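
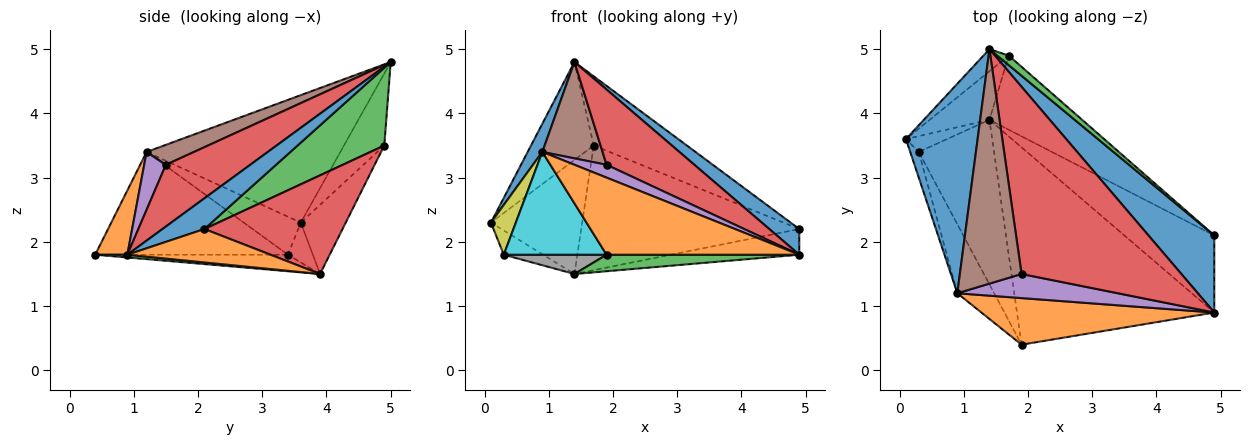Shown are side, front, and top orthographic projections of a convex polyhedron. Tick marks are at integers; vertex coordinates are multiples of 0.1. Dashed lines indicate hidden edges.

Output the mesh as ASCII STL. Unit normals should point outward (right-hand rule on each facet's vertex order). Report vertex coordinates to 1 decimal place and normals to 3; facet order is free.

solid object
 facet normal -0.870 -0.066 0.489
  outer loop
   vertex 0.9 1.2 3.4
   vertex 1.4 5.0 4.8
   vertex 0.1 3.6 2.3
  endloop
 endfacet
 facet normal 0.141 -0.847 0.512
  outer loop
   vertex 0.9 1.2 3.4
   vertex 1.9 0.4 1.8
   vertex 4.9 0.9 1.8
  endloop
 endfacet
 facet normal 0.014 -0.083 -0.996
  outer loop
   vertex 1.4 3.9 1.5
   vertex 4.9 0.9 1.8
   vertex 1.9 0.4 1.8
  endloop
 endfacet
 facet normal 0.337 -0.351 0.873
  outer loop
   vertex 1.9 1.5 3.2
   vertex 4.9 0.9 1.8
   vertex 1.4 5.0 4.8
  endloop
 endfacet
 facet normal 0.303 -0.449 0.841
  outer loop
   vertex 1.9 1.5 3.2
   vertex 0.9 1.2 3.4
   vertex 4.9 0.9 1.8
  endloop
 endfacet
 facet normal 0.286 -0.364 0.886
  outer loop
   vertex 1.9 1.5 3.2
   vertex 1.4 5.0 4.8
   vertex 0.9 1.2 3.4
  endloop
 endfacet
 facet normal -0.468 0.740 -0.483
  outer loop
   vertex 0.3 3.4 1.8
   vertex 0.1 3.6 2.3
   vertex 1.4 3.9 1.5
  endloop
 endfacet
 facet normal -0.213 -0.114 -0.970
  outer loop
   vertex 0.3 3.4 1.8
   vertex 1.4 3.9 1.5
   vertex 1.9 0.4 1.8
  endloop
 endfacet
 facet normal -0.898 -0.392 -0.202
  outer loop
   vertex 0.3 3.4 1.8
   vertex 0.9 1.2 3.4
   vertex 0.1 3.6 2.3
  endloop
 endfacet
 facet normal -0.841 -0.449 -0.301
  outer loop
   vertex 0.3 3.4 1.8
   vertex 1.9 0.4 1.8
   vertex 0.9 1.2 3.4
  endloop
 endfacet
 facet normal 0.405 -0.289 0.867
  outer loop
   vertex 4.9 2.1 2.2
   vertex 1.4 5.0 4.8
   vertex 4.9 0.9 1.8
  endloop
 endfacet
 facet normal 0.332 0.298 -0.895
  outer loop
   vertex 4.9 2.1 2.2
   vertex 4.9 0.9 1.8
   vertex 1.4 3.9 1.5
  endloop
 endfacet
 facet normal 0.678 0.728 0.100
  outer loop
   vertex 1.7 4.9 3.5
   vertex 1.4 5.0 4.8
   vertex 4.9 2.1 2.2
  endloop
 endfacet
 facet normal 0.478 0.755 -0.449
  outer loop
   vertex 1.7 4.9 3.5
   vertex 4.9 2.1 2.2
   vertex 1.4 3.9 1.5
  endloop
 endfacet
 facet normal -0.532 0.826 -0.186
  outer loop
   vertex 1.7 4.9 3.5
   vertex 0.1 3.6 2.3
   vertex 1.4 5.0 4.8
  endloop
 endfacet
 facet normal -0.413 0.838 -0.357
  outer loop
   vertex 1.7 4.9 3.5
   vertex 1.4 3.9 1.5
   vertex 0.1 3.6 2.3
  endloop
 endfacet
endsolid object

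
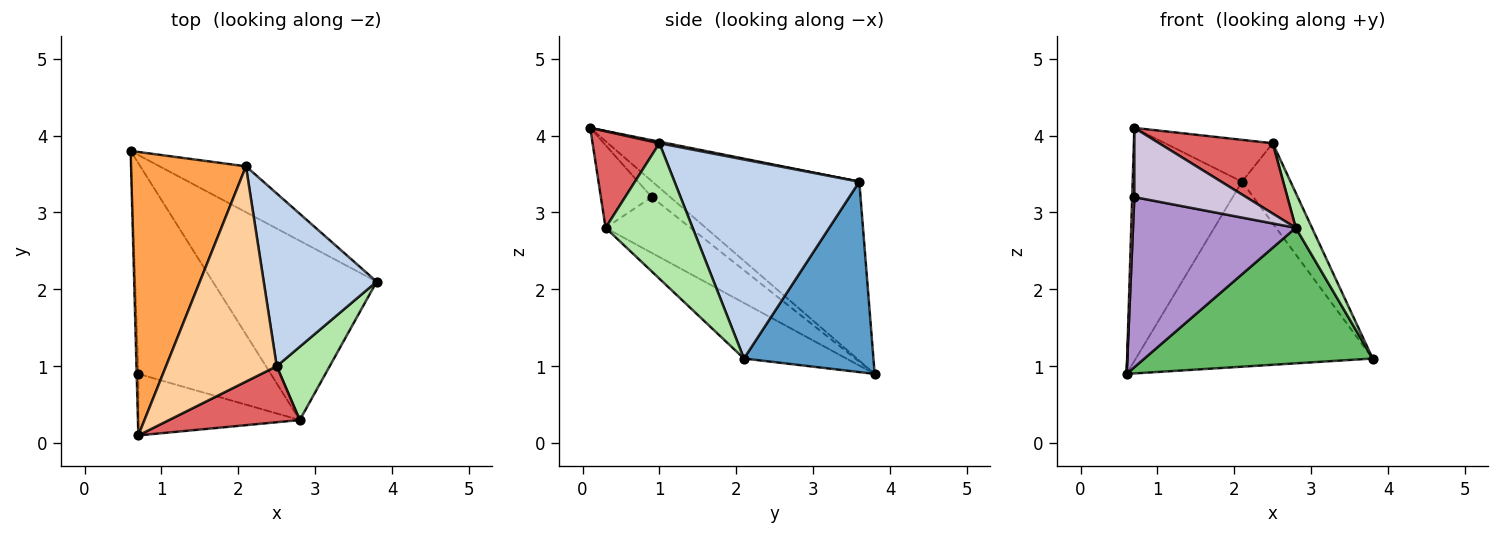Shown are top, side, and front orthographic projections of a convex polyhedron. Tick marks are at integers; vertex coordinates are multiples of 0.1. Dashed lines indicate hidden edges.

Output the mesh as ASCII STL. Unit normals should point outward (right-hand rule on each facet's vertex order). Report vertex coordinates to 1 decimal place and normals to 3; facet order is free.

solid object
 facet normal 0.469 0.857 -0.213
  outer loop
   vertex 2.1 3.6 3.4
   vertex 3.8 2.1 1.1
   vertex 0.6 3.8 0.9
  endloop
 endfacet
 facet normal 0.848 0.223 0.481
  outer loop
   vertex 2.1 3.6 3.4
   vertex 2.5 1.0 3.9
   vertex 3.8 2.1 1.1
  endloop
 endfacet
 facet normal -0.769 0.406 0.494
  outer loop
   vertex 2.1 3.6 3.4
   vertex 0.6 3.8 0.9
   vertex 0.7 0.1 4.1
  endloop
 endfacet
 facet normal 0.014 0.191 0.982
  outer loop
   vertex 2.1 3.6 3.4
   vertex 0.7 0.1 4.1
   vertex 2.5 1.0 3.9
  endloop
 endfacet
 facet normal -0.261 -0.582 -0.770
  outer loop
   vertex 2.8 0.3 2.8
   vertex 0.6 3.8 0.9
   vertex 3.8 2.1 1.1
  endloop
 endfacet
 facet normal 0.918 -0.171 0.359
  outer loop
   vertex 2.8 0.3 2.8
   vertex 3.8 2.1 1.1
   vertex 2.5 1.0 3.9
  endloop
 endfacet
 facet normal 0.418 -0.710 0.566
  outer loop
   vertex 2.8 0.3 2.8
   vertex 2.5 1.0 3.9
   vertex 0.7 0.1 4.1
  endloop
 endfacet
 facet normal -0.988 -0.115 -0.103
  outer loop
   vertex 0.7 0.9 3.2
   vertex 0.7 0.1 4.1
   vertex 0.6 3.8 0.9
  endloop
 endfacet
 facet normal -0.311 -0.597 -0.739
  outer loop
   vertex 0.7 0.9 3.2
   vertex 0.6 3.8 0.9
   vertex 2.8 0.3 2.8
  endloop
 endfacet
 facet normal -0.322 -0.708 -0.629
  outer loop
   vertex 0.7 0.9 3.2
   vertex 2.8 0.3 2.8
   vertex 0.7 0.1 4.1
  endloop
 endfacet
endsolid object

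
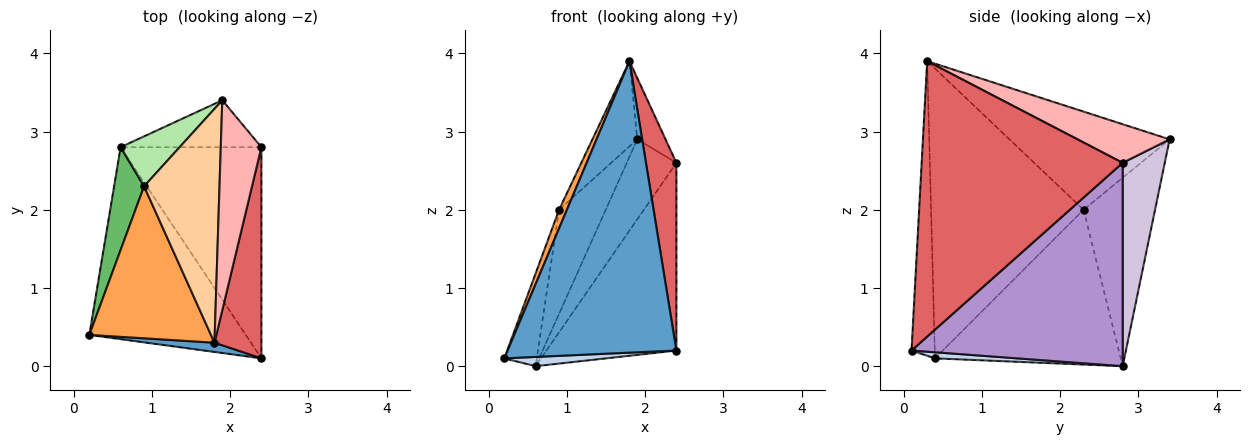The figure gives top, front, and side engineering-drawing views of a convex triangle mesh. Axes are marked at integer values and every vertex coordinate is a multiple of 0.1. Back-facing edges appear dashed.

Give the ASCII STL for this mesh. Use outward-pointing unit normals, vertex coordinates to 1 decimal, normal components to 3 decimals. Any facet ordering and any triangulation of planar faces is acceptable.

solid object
 facet normal -0.136 -0.990 0.031
  outer loop
   vertex 1.8 0.3 3.9
   vertex 0.2 0.4 0.1
   vertex 2.4 0.1 0.2
  endloop
 endfacet
 facet normal 0.039 -0.048 -0.998
  outer loop
   vertex 0.6 2.8 0.0
   vertex 2.4 0.1 0.2
   vertex 0.2 0.4 0.1
  endloop
 endfacet
 facet normal -0.921 -0.047 0.387
  outer loop
   vertex 0.9 2.3 2.0
   vertex 0.2 0.4 0.1
   vertex 1.8 0.3 3.9
  endloop
 endfacet
 facet normal -0.774 0.217 0.595
  outer loop
   vertex 0.9 2.3 2.0
   vertex 1.8 0.3 3.9
   vertex 1.9 3.4 2.9
  endloop
 endfacet
 facet normal -0.968 0.169 0.187
  outer loop
   vertex 0.9 2.3 2.0
   vertex 0.6 2.8 0.0
   vertex 0.2 0.4 0.1
  endloop
 endfacet
 facet normal -0.810 0.529 0.254
  outer loop
   vertex 0.9 2.3 2.0
   vertex 1.9 3.4 2.9
   vertex 0.6 2.8 0.0
  endloop
 endfacet
 facet normal 0.975 -0.148 0.166
  outer loop
   vertex 2.4 2.8 2.6
   vertex 1.8 0.3 3.9
   vertex 2.4 0.1 0.2
  endloop
 endfacet
 facet normal 0.674 0.207 0.709
  outer loop
   vertex 2.4 2.8 2.6
   vertex 1.9 3.4 2.9
   vertex 1.8 0.3 3.9
  endloop
 endfacet
 facet normal 0.734 0.451 -0.508
  outer loop
   vertex 2.4 2.8 2.6
   vertex 2.4 0.1 0.2
   vertex 0.6 2.8 0.0
  endloop
 endfacet
 facet normal 0.590 0.696 -0.409
  outer loop
   vertex 2.4 2.8 2.6
   vertex 0.6 2.8 0.0
   vertex 1.9 3.4 2.9
  endloop
 endfacet
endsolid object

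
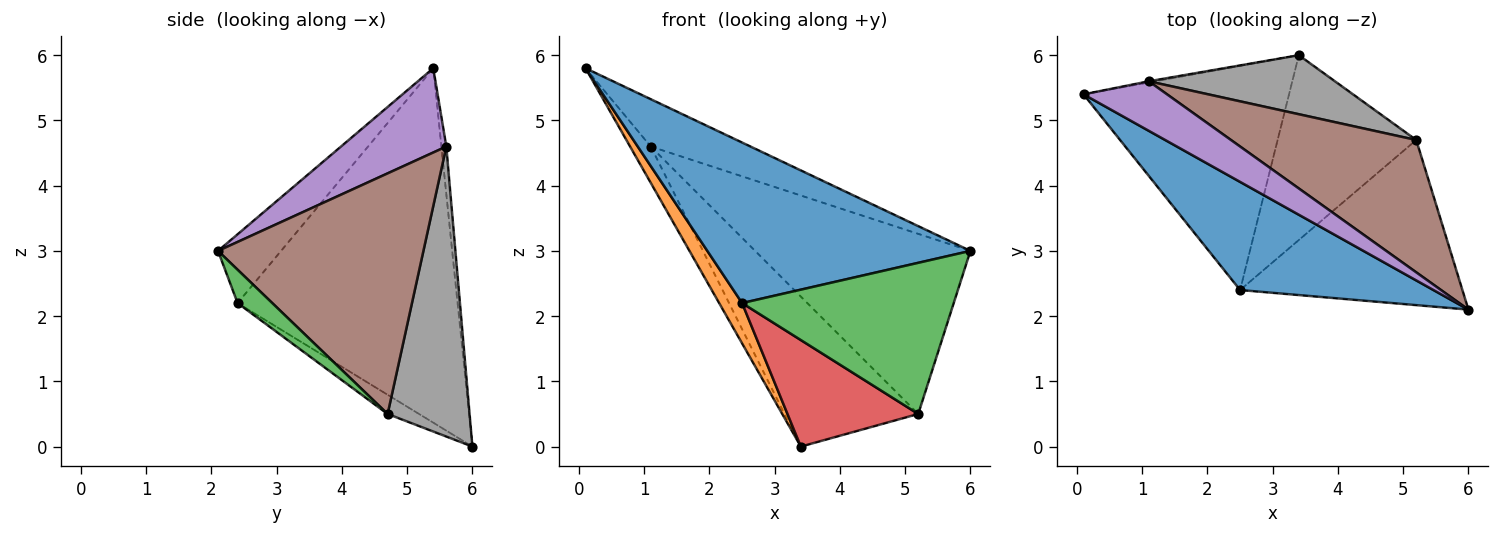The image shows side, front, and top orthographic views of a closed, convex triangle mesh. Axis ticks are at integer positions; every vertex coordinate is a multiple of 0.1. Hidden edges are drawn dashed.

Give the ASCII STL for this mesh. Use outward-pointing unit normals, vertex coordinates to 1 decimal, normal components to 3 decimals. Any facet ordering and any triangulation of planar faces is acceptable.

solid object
 facet normal -0.195 -0.813 0.548
  outer loop
   vertex 2.5 2.4 2.2
   vertex 6.0 2.1 3.0
   vertex 0.1 5.4 5.8
  endloop
 endfacet
 facet normal -0.862 -0.090 -0.500
  outer loop
   vertex 2.5 2.4 2.2
   vertex 0.1 5.4 5.8
   vertex 3.4 6.0 0.0
  endloop
 endfacet
 facet normal 0.110 -0.671 -0.733
  outer loop
   vertex 2.5 2.4 2.2
   vertex 5.2 4.7 0.5
   vertex 6.0 2.1 3.0
  endloop
 endfacet
 facet normal -0.119 -0.496 -0.860
  outer loop
   vertex 2.5 2.4 2.2
   vertex 3.4 6.0 0.0
   vertex 5.2 4.7 0.5
  endloop
 endfacet
 facet normal 0.589 0.558 0.584
  outer loop
   vertex 1.1 5.6 4.6
   vertex 0.1 5.4 5.8
   vertex 6.0 2.1 3.0
  endloop
 endfacet
 facet normal 0.610 0.639 0.469
  outer loop
   vertex 1.1 5.6 4.6
   vertex 6.0 2.1 3.0
   vertex 5.2 4.7 0.5
  endloop
 endfacet
 facet normal -0.232 0.972 -0.032
  outer loop
   vertex 1.1 5.6 4.6
   vertex 3.4 6.0 0.0
   vertex 0.1 5.4 5.8
  endloop
 endfacet
 facet normal 0.495 0.808 0.318
  outer loop
   vertex 1.1 5.6 4.6
   vertex 5.2 4.7 0.5
   vertex 3.4 6.0 0.0
  endloop
 endfacet
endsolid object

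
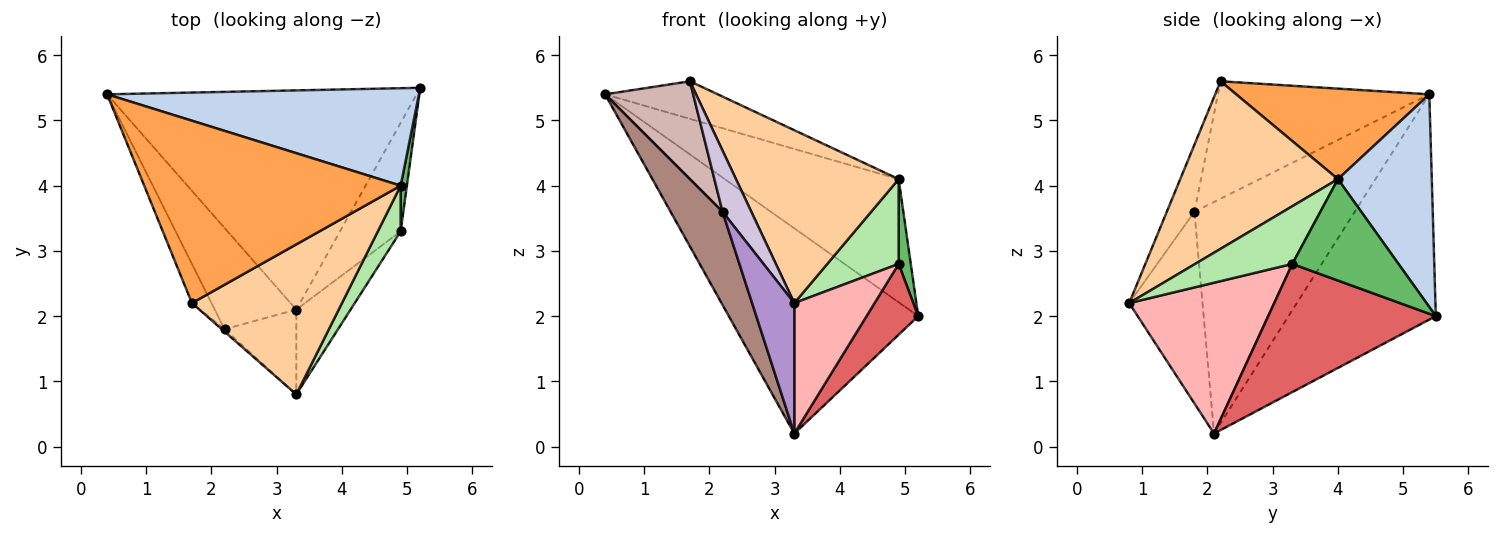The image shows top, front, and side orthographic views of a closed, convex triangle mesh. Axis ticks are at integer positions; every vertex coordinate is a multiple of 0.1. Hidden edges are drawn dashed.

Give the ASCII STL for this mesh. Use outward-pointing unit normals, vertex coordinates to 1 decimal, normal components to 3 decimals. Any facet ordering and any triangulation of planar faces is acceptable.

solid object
 facet normal -0.469 0.604 -0.645
  outer loop
   vertex 3.3 2.1 0.2
   vertex 0.4 5.4 5.4
   vertex 5.2 5.5 2.0
  endloop
 endfacet
 facet normal 0.390 0.722 0.571
  outer loop
   vertex 4.9 4.0 4.1
   vertex 5.2 5.5 2.0
   vertex 0.4 5.4 5.4
  endloop
 endfacet
 facet normal 0.327 0.191 0.926
  outer loop
   vertex 1.7 2.2 5.6
   vertex 4.9 4.0 4.1
   vertex 0.4 5.4 5.4
  endloop
 endfacet
 facet normal 0.591 -0.609 0.529
  outer loop
   vertex 1.7 2.2 5.6
   vertex 3.3 0.8 2.2
   vertex 4.9 4.0 4.1
  endloop
 endfacet
 facet normal 0.992 -0.113 0.061
  outer loop
   vertex 4.9 3.3 2.8
   vertex 5.2 5.5 2.0
   vertex 4.9 4.0 4.1
  endloop
 endfacet
 facet normal 0.768 -0.564 0.304
  outer loop
   vertex 4.9 3.3 2.8
   vertex 4.9 4.0 4.1
   vertex 3.3 0.8 2.2
  endloop
 endfacet
 facet normal 0.871 -0.269 -0.412
  outer loop
   vertex 4.9 3.3 2.8
   vertex 3.3 2.1 0.2
   vertex 5.2 5.5 2.0
  endloop
 endfacet
 facet normal 0.834 -0.462 -0.300
  outer loop
   vertex 4.9 3.3 2.8
   vertex 3.3 0.8 2.2
   vertex 3.3 2.1 0.2
  endloop
 endfacet
 facet normal -0.824 -0.475 -0.309
  outer loop
   vertex 2.2 1.8 3.6
   vertex 3.3 2.1 0.2
   vertex 3.3 0.8 2.2
  endloop
 endfacet
 facet normal -0.692 -0.721 -0.029
  outer loop
   vertex 2.2 1.8 3.6
   vertex 3.3 0.8 2.2
   vertex 1.7 2.2 5.6
  endloop
 endfacet
 facet normal -0.902 -0.292 -0.318
  outer loop
   vertex 2.2 1.8 3.6
   vertex 0.4 5.4 5.4
   vertex 3.3 2.1 0.2
  endloop
 endfacet
 facet normal -0.912 -0.380 -0.152
  outer loop
   vertex 2.2 1.8 3.6
   vertex 1.7 2.2 5.6
   vertex 0.4 5.4 5.4
  endloop
 endfacet
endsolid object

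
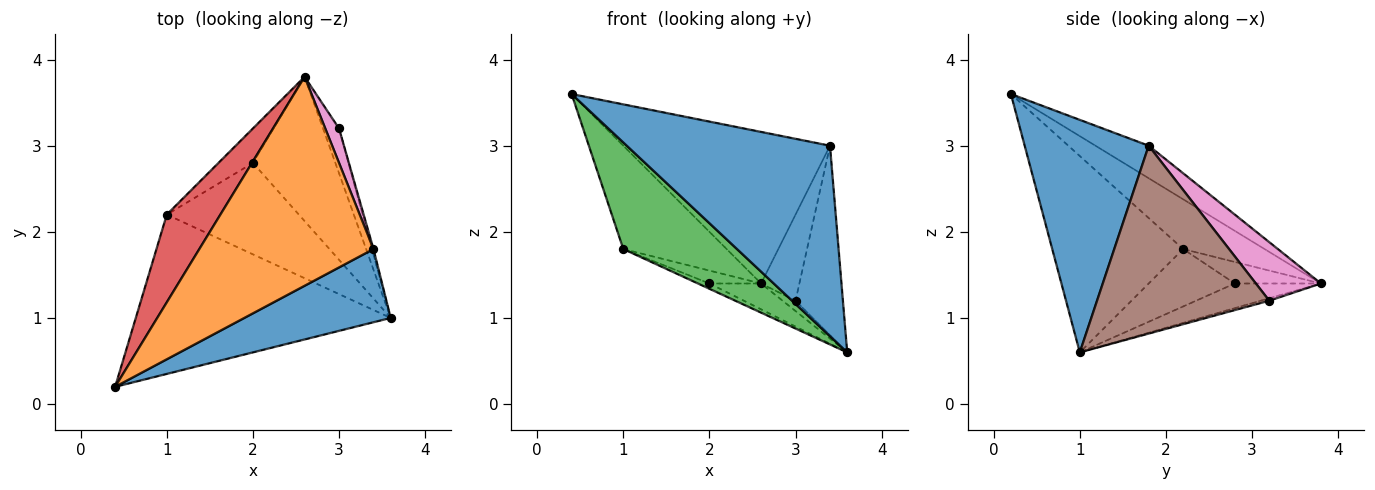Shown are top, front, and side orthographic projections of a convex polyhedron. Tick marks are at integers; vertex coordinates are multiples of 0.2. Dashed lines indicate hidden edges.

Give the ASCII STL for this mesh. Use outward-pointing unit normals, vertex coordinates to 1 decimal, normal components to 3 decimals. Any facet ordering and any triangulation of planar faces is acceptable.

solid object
 facet normal 0.495 -0.811 0.312
  outer loop
   vertex 3.4 1.8 3.0
   vertex 0.4 0.2 3.6
   vertex 3.6 1.0 0.6
  endloop
 endfacet
 facet normal -0.150 0.581 0.800
  outer loop
   vertex 3.4 1.8 3.0
   vertex 2.6 3.8 1.4
   vertex 0.4 0.2 3.6
  endloop
 endfacet
 facet normal -0.539 -0.468 -0.700
  outer loop
   vertex 1.0 2.2 1.8
   vertex 3.6 1.0 0.6
   vertex 0.4 0.2 3.6
  endloop
 endfacet
 facet normal -0.515 0.654 0.555
  outer loop
   vertex 1.0 2.2 1.8
   vertex 0.4 0.2 3.6
   vertex 2.6 3.8 1.4
  endloop
 endfacet
 facet normal -0.148 0.222 -0.964
  outer loop
   vertex 3.0 3.2 1.2
   vertex 3.6 1.0 0.6
   vertex 2.6 3.8 1.4
  endloop
 endfacet
 facet normal 0.964 0.265 -0.008
  outer loop
   vertex 3.0 3.2 1.2
   vertex 3.4 1.8 3.0
   vertex 3.6 1.0 0.6
  endloop
 endfacet
 facet normal 0.845 0.497 0.199
  outer loop
   vertex 3.0 3.2 1.2
   vertex 2.6 3.8 1.4
   vertex 3.4 1.8 3.0
  endloop
 endfacet
 facet normal -0.282 0.169 -0.944
  outer loop
   vertex 2.0 2.8 1.4
   vertex 2.6 3.8 1.4
   vertex 3.6 1.0 0.6
  endloop
 endfacet
 facet normal -0.398 0.053 -0.916
  outer loop
   vertex 2.0 2.8 1.4
   vertex 3.6 1.0 0.6
   vertex 1.0 2.2 1.8
  endloop
 endfacet
 facet normal -0.505 0.303 -0.808
  outer loop
   vertex 2.0 2.8 1.4
   vertex 1.0 2.2 1.8
   vertex 2.6 3.8 1.4
  endloop
 endfacet
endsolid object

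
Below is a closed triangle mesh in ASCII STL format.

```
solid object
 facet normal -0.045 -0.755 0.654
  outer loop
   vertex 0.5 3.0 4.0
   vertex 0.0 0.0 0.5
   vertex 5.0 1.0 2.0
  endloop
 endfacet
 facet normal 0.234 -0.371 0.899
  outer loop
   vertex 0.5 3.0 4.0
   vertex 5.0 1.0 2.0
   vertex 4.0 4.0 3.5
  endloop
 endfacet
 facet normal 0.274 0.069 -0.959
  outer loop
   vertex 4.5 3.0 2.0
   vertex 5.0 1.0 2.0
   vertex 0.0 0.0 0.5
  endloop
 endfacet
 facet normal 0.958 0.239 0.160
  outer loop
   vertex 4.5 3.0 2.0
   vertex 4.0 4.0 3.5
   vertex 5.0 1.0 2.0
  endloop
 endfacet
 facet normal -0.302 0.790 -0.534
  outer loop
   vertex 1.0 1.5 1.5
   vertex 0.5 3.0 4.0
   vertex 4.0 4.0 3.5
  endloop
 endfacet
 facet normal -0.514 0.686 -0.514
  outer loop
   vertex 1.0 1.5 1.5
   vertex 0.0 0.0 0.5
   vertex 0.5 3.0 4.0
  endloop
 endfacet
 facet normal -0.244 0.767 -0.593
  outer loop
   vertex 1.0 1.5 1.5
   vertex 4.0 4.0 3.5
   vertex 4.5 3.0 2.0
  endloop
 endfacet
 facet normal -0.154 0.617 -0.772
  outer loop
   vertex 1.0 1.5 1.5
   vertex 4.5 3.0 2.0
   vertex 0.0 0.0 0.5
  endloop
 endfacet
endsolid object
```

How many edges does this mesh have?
12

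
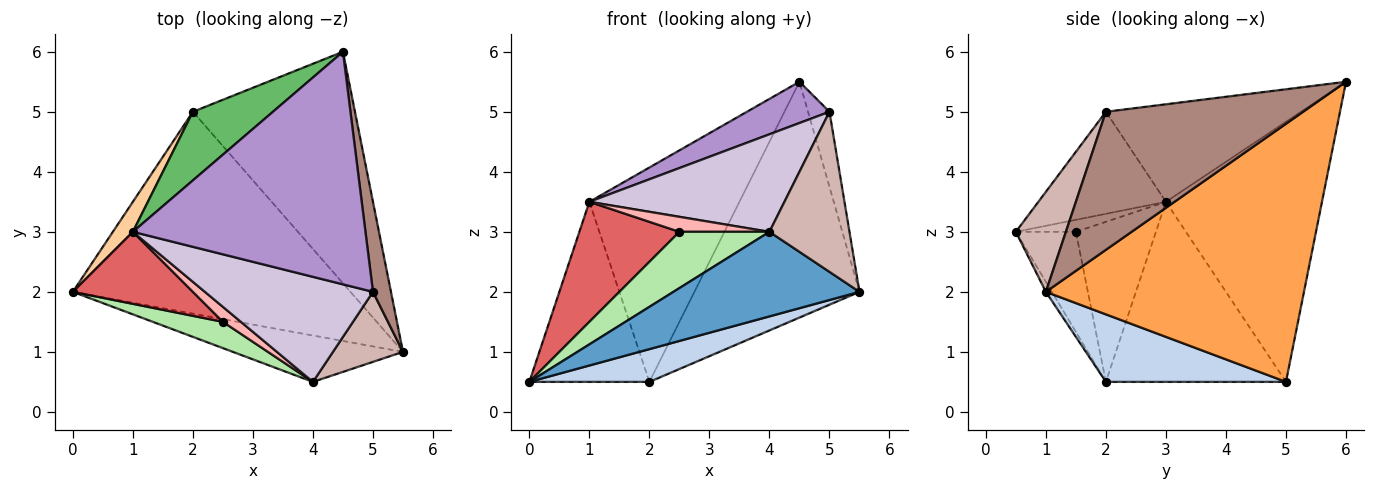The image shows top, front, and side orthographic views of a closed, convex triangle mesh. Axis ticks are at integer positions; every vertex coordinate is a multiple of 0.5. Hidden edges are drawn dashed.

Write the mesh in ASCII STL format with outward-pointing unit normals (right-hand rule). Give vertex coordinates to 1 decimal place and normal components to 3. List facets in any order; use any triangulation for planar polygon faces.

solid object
 facet normal -0.028 -0.876 -0.481
  outer loop
   vertex 4.0 0.5 3.0
   vertex 0.0 2.0 0.5
   vertex 5.5 1.0 2.0
  endloop
 endfacet
 facet normal 0.233 -0.156 -0.960
  outer loop
   vertex 2.0 5.0 0.5
   vertex 5.5 1.0 2.0
   vertex 0.0 2.0 0.5
  endloop
 endfacet
 facet normal 0.745 0.476 -0.468
  outer loop
   vertex 2.0 5.0 0.5
   vertex 4.5 6.0 5.5
   vertex 5.5 1.0 2.0
  endloop
 endfacet
 facet normal -0.829 0.552 0.092
  outer loop
   vertex 1.0 3.0 3.5
   vertex 2.0 5.0 0.5
   vertex 0.0 2.0 0.5
  endloop
 endfacet
 facet normal -0.704 0.677 0.217
  outer loop
   vertex 1.0 3.0 3.5
   vertex 4.5 6.0 5.5
   vertex 2.0 5.0 0.5
  endloop
 endfacet
 facet normal -0.517 -0.776 0.362
  outer loop
   vertex 2.5 1.5 3.0
   vertex 0.0 2.0 0.5
   vertex 4.0 0.5 3.0
  endloop
 endfacet
 facet normal -0.566 -0.707 0.424
  outer loop
   vertex 2.5 1.5 3.0
   vertex 1.0 3.0 3.5
   vertex 0.0 2.0 0.5
  endloop
 endfacet
 facet normal -0.426 -0.640 0.640
  outer loop
   vertex 2.5 1.5 3.0
   vertex 4.0 0.5 3.0
   vertex 1.0 3.0 3.5
  endloop
 endfacet
 facet normal -0.382 -0.161 0.910
  outer loop
   vertex 5.0 2.0 5.0
   vertex 4.5 6.0 5.5
   vertex 1.0 3.0 3.5
  endloop
 endfacet
 facet normal -0.406 -0.622 0.670
  outer loop
   vertex 5.0 2.0 5.0
   vertex 1.0 3.0 3.5
   vertex 4.0 0.5 3.0
  endloop
 endfacet
 facet normal 0.986 0.107 0.129
  outer loop
   vertex 5.0 2.0 5.0
   vertex 5.5 1.0 2.0
   vertex 4.5 6.0 5.5
  endloop
 endfacet
 facet normal 0.497 -0.795 0.348
  outer loop
   vertex 5.0 2.0 5.0
   vertex 4.0 0.5 3.0
   vertex 5.5 1.0 2.0
  endloop
 endfacet
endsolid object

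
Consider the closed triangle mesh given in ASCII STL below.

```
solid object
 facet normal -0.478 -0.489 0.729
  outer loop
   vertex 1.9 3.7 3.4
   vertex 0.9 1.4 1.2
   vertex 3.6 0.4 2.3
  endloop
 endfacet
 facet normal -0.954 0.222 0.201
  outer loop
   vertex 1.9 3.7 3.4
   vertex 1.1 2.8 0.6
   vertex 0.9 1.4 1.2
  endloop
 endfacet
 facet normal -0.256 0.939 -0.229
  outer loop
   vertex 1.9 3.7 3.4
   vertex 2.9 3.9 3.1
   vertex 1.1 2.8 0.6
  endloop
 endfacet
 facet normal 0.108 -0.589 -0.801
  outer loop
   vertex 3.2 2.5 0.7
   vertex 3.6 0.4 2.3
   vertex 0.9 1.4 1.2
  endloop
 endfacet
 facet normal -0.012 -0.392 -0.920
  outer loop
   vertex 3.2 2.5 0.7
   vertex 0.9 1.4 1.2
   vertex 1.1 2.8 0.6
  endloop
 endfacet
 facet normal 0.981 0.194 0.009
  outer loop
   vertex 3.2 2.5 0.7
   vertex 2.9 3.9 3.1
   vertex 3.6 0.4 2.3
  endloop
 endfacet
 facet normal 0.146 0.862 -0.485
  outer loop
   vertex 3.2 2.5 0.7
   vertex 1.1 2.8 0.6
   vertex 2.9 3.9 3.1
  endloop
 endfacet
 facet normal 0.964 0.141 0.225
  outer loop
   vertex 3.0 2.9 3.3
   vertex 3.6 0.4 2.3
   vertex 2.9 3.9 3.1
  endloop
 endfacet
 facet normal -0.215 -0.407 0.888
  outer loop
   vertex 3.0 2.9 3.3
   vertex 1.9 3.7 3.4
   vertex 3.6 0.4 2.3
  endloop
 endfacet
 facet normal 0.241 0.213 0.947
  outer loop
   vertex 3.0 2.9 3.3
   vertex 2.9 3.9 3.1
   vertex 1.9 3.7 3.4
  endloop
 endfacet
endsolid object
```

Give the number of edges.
15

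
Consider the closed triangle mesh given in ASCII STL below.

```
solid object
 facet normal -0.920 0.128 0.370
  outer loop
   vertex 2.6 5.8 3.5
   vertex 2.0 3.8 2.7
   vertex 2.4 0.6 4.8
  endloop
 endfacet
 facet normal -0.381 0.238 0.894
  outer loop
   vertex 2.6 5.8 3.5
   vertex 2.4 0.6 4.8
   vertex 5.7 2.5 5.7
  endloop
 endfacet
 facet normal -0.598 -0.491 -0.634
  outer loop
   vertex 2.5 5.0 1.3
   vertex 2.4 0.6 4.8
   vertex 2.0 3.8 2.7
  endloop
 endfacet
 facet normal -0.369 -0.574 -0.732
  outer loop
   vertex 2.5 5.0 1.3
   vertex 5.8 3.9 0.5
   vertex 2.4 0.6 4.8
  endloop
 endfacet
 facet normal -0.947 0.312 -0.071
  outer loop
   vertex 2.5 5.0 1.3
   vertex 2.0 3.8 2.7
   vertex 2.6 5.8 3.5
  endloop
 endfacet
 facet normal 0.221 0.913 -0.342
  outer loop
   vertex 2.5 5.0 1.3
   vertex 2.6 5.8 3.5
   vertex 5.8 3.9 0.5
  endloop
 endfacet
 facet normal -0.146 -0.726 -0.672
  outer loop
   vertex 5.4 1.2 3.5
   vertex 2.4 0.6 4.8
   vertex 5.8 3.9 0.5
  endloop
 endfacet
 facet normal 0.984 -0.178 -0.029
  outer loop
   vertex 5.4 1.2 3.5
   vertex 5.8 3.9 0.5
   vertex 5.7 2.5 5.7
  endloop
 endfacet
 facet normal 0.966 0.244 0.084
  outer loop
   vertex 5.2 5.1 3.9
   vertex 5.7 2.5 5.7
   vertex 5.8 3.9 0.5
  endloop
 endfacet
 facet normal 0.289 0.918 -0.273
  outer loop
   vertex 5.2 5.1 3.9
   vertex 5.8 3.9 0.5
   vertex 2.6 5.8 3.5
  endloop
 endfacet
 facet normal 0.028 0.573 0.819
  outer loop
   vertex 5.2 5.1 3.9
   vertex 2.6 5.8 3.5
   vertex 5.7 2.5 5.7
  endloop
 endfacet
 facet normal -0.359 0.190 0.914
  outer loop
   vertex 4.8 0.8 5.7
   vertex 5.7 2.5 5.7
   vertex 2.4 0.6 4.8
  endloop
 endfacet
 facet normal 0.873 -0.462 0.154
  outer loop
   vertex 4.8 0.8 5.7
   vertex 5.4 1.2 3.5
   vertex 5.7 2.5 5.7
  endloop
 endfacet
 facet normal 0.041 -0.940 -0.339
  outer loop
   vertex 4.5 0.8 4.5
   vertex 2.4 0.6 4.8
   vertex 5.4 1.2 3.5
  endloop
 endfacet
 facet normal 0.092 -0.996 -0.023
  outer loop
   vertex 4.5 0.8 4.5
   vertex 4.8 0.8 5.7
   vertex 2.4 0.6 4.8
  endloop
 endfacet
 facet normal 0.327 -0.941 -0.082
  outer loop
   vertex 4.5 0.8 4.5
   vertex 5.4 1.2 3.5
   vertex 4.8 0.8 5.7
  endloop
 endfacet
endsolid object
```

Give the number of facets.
16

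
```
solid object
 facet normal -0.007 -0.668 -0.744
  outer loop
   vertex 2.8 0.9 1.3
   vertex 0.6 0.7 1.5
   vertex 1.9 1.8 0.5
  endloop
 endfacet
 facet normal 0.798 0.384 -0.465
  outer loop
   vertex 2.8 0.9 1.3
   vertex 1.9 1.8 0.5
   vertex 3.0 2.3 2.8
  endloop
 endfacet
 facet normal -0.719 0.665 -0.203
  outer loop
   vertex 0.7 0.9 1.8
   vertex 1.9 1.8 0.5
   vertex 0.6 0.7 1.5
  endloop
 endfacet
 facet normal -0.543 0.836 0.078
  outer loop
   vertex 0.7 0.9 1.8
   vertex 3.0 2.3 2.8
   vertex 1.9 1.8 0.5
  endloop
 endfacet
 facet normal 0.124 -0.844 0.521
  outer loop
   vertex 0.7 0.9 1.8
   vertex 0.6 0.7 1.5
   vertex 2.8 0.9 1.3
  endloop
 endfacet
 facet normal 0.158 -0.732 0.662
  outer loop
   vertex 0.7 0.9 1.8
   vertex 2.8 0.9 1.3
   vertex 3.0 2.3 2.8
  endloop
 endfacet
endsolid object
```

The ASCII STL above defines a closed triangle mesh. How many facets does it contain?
6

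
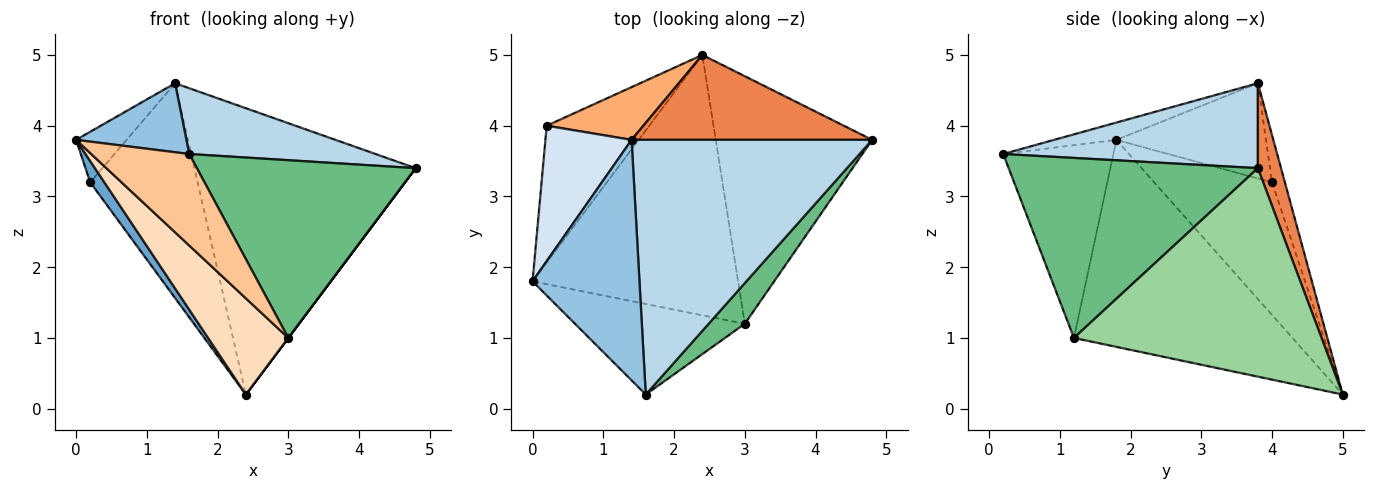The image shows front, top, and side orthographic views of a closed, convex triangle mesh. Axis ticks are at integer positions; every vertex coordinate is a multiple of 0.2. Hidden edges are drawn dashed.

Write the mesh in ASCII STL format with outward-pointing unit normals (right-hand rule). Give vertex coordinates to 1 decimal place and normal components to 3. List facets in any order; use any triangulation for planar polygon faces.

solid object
 facet normal -0.788 -0.095 -0.609
  outer loop
   vertex 0.2 4.0 3.2
   vertex 2.4 5.0 0.2
   vertex 0.0 1.8 3.8
  endloop
 endfacet
 facet normal -0.154 -0.272 0.950
  outer loop
   vertex 1.4 3.8 4.6
   vertex 0.0 1.8 3.8
   vertex 1.6 0.2 3.6
  endloop
 endfacet
 facet normal 0.323 -0.237 0.916
  outer loop
   vertex 1.4 3.8 4.6
   vertex 1.6 0.2 3.6
   vertex 4.8 3.8 3.4
  endloop
 endfacet
 facet normal -0.719 0.243 0.651
  outer loop
   vertex 1.4 3.8 4.6
   vertex 0.2 4.0 3.2
   vertex 0.0 1.8 3.8
  endloop
 endfacet
 facet normal 0.100 0.954 0.283
  outer loop
   vertex 1.4 3.8 4.6
   vertex 4.8 3.8 3.4
   vertex 2.4 5.0 0.2
  endloop
 endfacet
 facet normal -0.116 0.965 0.237
  outer loop
   vertex 1.4 3.8 4.6
   vertex 2.4 5.0 0.2
   vertex 0.2 4.0 3.2
  endloop
 endfacet
 facet normal -0.624 -0.555 -0.550
  outer loop
   vertex 3.0 1.2 1.0
   vertex 1.6 0.2 3.6
   vertex 0.0 1.8 3.8
  endloop
 endfacet
 facet normal -0.687 -0.252 -0.682
  outer loop
   vertex 3.0 1.2 1.0
   vertex 0.0 1.8 3.8
   vertex 2.4 5.0 0.2
  endloop
 endfacet
 facet normal 0.743 -0.652 0.149
  outer loop
   vertex 3.0 1.2 1.0
   vertex 4.8 3.8 3.4
   vertex 1.6 0.2 3.6
  endloop
 endfacet
 facet normal 0.800 0.000 -0.600
  outer loop
   vertex 3.0 1.2 1.0
   vertex 2.4 5.0 0.2
   vertex 4.8 3.8 3.4
  endloop
 endfacet
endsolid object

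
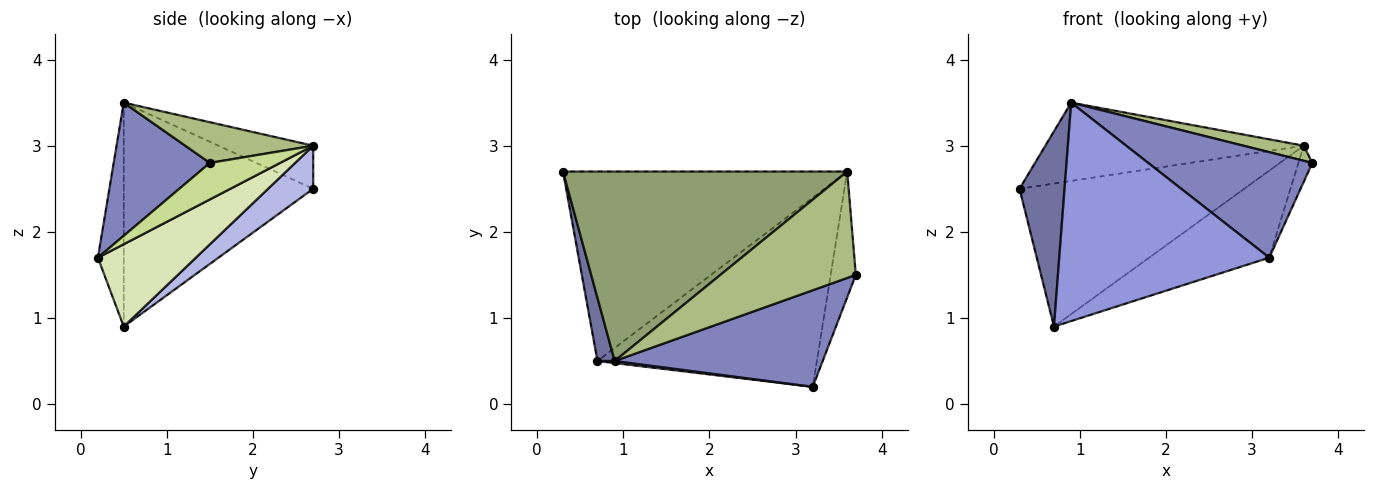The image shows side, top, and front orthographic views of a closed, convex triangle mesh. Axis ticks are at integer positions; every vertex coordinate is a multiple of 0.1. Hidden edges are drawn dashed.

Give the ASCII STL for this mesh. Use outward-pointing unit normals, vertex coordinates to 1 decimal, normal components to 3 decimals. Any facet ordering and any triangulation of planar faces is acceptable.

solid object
 facet normal -0.970 -0.231 0.075
  outer loop
   vertex 0.9 0.5 3.5
   vertex 0.3 2.7 2.5
   vertex 0.7 0.5 0.9
  endloop
 endfacet
 facet normal 0.397 -0.677 0.620
  outer loop
   vertex 3.2 0.2 1.7
   vertex 3.7 1.5 2.8
   vertex 0.9 0.5 3.5
  endloop
 endfacet
 facet normal -0.122 -0.992 0.009
  outer loop
   vertex 3.2 0.2 1.7
   vertex 0.9 0.5 3.5
   vertex 0.7 0.5 0.9
  endloop
 endfacet
 facet normal 0.120 0.598 -0.792
  outer loop
   vertex 3.6 2.7 3.0
   vertex 0.7 0.5 0.9
   vertex 0.3 2.7 2.5
  endloop
 endfacet
 facet normal -0.139 0.378 0.915
  outer loop
   vertex 3.6 2.7 3.0
   vertex 0.3 2.7 2.5
   vertex 0.9 0.5 3.5
  endloop
 endfacet
 facet normal 0.285 -0.134 0.949
  outer loop
   vertex 3.6 2.7 3.0
   vertex 0.9 0.5 3.5
   vertex 3.7 1.5 2.8
  endloop
 endfacet
 facet normal 0.813 0.161 -0.560
  outer loop
   vertex 3.6 2.7 3.0
   vertex 3.7 1.5 2.8
   vertex 3.2 0.2 1.7
  endloop
 endfacet
 facet normal 0.323 0.396 -0.860
  outer loop
   vertex 3.6 2.7 3.0
   vertex 3.2 0.2 1.7
   vertex 0.7 0.5 0.9
  endloop
 endfacet
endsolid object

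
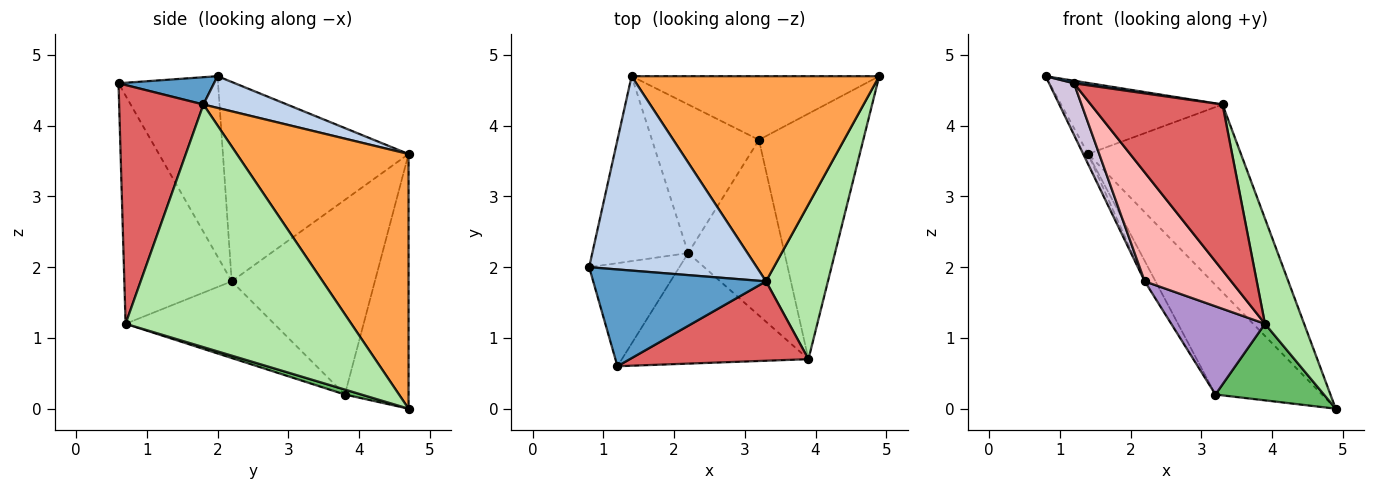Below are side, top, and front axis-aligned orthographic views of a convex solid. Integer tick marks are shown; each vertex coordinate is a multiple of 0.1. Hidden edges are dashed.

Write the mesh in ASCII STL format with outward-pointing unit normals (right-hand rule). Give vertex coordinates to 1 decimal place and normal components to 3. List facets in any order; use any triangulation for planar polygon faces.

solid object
 facet normal 0.156 -0.026 0.987
  outer loop
   vertex 3.3 1.8 4.3
   vertex 0.8 2.0 4.7
   vertex 1.2 0.6 4.6
  endloop
 endfacet
 facet normal 0.175 0.338 0.925
  outer loop
   vertex 1.4 4.7 3.6
   vertex 0.8 2.0 4.7
   vertex 3.3 1.8 4.3
  endloop
 endfacet
 facet normal 0.604 0.538 0.588
  outer loop
   vertex 1.4 4.7 3.6
   vertex 3.3 1.8 4.3
   vertex 4.9 4.7 0.0
  endloop
 endfacet
 facet normal -0.459 0.768 -0.446
  outer loop
   vertex 3.2 3.8 0.2
   vertex 1.4 4.7 3.6
   vertex 4.9 4.7 0.0
  endloop
 endfacet
 facet normal 0.045 -0.297 -0.954
  outer loop
   vertex 3.9 0.7 1.2
   vertex 3.2 3.8 0.2
   vertex 4.9 4.7 0.0
  endloop
 endfacet
 facet normal 0.956 -0.166 0.244
  outer loop
   vertex 3.9 0.7 1.2
   vertex 4.9 4.7 0.0
   vertex 3.3 1.8 4.3
  endloop
 endfacet
 facet normal 0.500 -0.781 0.374
  outer loop
   vertex 3.9 0.7 1.2
   vertex 3.3 1.8 4.3
   vertex 1.2 0.6 4.6
  endloop
 endfacet
 facet normal -0.657 -0.529 -0.537
  outer loop
   vertex 2.2 2.2 1.8
   vertex 3.9 0.7 1.2
   vertex 1.2 0.6 4.6
  endloop
 endfacet
 facet normal -0.580 -0.366 -0.728
  outer loop
   vertex 2.2 2.2 1.8
   vertex 3.2 3.8 0.2
   vertex 3.9 0.7 1.2
  endloop
 endfacet
 facet normal -0.873 -0.218 -0.436
  outer loop
   vertex 2.2 2.2 1.8
   vertex 1.2 0.6 4.6
   vertex 0.8 2.0 4.7
  endloop
 endfacet
 facet normal -0.901 0.024 -0.433
  outer loop
   vertex 2.2 2.2 1.8
   vertex 0.8 2.0 4.7
   vertex 1.4 4.7 3.6
  endloop
 endfacet
 facet normal -0.875 0.066 -0.480
  outer loop
   vertex 2.2 2.2 1.8
   vertex 1.4 4.7 3.6
   vertex 3.2 3.8 0.2
  endloop
 endfacet
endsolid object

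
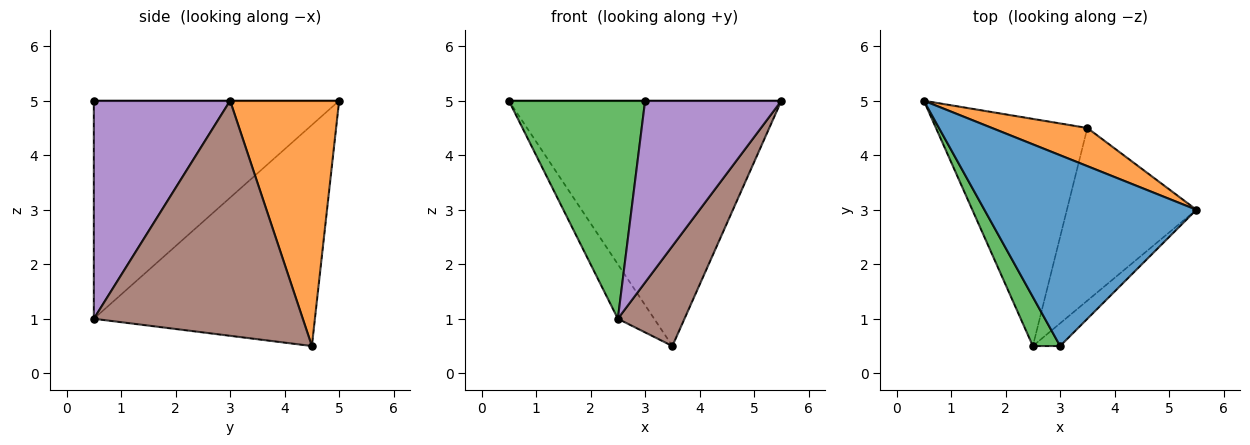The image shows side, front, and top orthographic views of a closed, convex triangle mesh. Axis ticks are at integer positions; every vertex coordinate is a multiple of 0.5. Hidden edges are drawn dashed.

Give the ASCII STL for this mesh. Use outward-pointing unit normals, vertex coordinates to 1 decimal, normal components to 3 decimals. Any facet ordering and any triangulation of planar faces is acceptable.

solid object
 facet normal 0.000 0.000 1.000
  outer loop
   vertex 3.0 0.5 5.0
   vertex 5.5 3.0 5.0
   vertex 0.5 5.0 5.0
  endloop
 endfacet
 facet normal 0.368 0.919 0.143
  outer loop
   vertex 3.5 4.5 0.5
   vertex 0.5 5.0 5.0
   vertex 5.5 3.0 5.0
  endloop
 endfacet
 facet normal -0.869 -0.483 0.109
  outer loop
   vertex 2.5 0.5 1.0
   vertex 3.0 0.5 5.0
   vertex 0.5 5.0 5.0
  endloop
 endfacet
 facet normal -0.818 0.134 -0.560
  outer loop
   vertex 2.5 0.5 1.0
   vertex 0.5 5.0 5.0
   vertex 3.5 4.5 0.5
  endloop
 endfacet
 facet normal 0.704 -0.704 -0.088
  outer loop
   vertex 2.5 0.5 1.0
   vertex 5.5 3.0 5.0
   vertex 3.0 0.5 5.0
  endloop
 endfacet
 facet normal 0.844 -0.269 -0.465
  outer loop
   vertex 2.5 0.5 1.0
   vertex 3.5 4.5 0.5
   vertex 5.5 3.0 5.0
  endloop
 endfacet
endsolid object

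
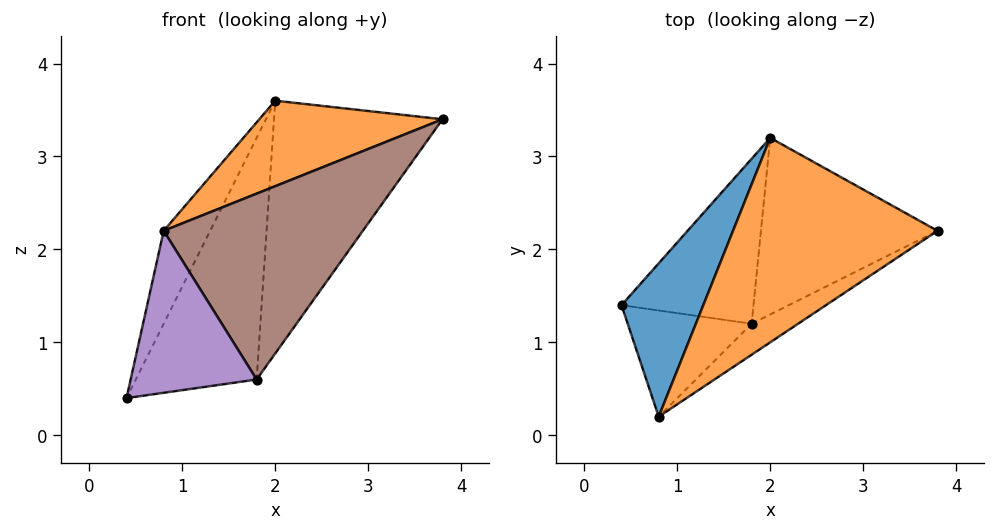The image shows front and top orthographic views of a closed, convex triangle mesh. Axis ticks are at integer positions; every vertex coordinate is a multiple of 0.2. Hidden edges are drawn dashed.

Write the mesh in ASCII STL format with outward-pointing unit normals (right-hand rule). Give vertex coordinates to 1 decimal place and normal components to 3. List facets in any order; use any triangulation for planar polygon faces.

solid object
 facet normal -0.917 0.207 0.342
  outer loop
   vertex 0.8 0.2 2.2
   vertex 2.0 3.2 3.6
   vertex 0.4 1.4 0.4
  endloop
 endfacet
 facet normal -0.111 -0.383 0.917
  outer loop
   vertex 0.8 0.2 2.2
   vertex 3.8 2.2 3.4
   vertex 2.0 3.2 3.6
  endloop
 endfacet
 facet normal 0.195 0.810 -0.553
  outer loop
   vertex 1.8 1.2 0.6
   vertex 0.4 1.4 0.4
   vertex 2.0 3.2 3.6
  endloop
 endfacet
 facet normal 0.365 0.763 -0.533
  outer loop
   vertex 1.8 1.2 0.6
   vertex 2.0 3.2 3.6
   vertex 3.8 2.2 3.4
  endloop
 endfacet
 facet normal -0.041 -0.836 -0.548
  outer loop
   vertex 1.8 1.2 0.6
   vertex 0.8 0.2 2.2
   vertex 0.4 1.4 0.4
  endloop
 endfacet
 facet normal 0.586 -0.799 -0.133
  outer loop
   vertex 1.8 1.2 0.6
   vertex 3.8 2.2 3.4
   vertex 0.8 0.2 2.2
  endloop
 endfacet
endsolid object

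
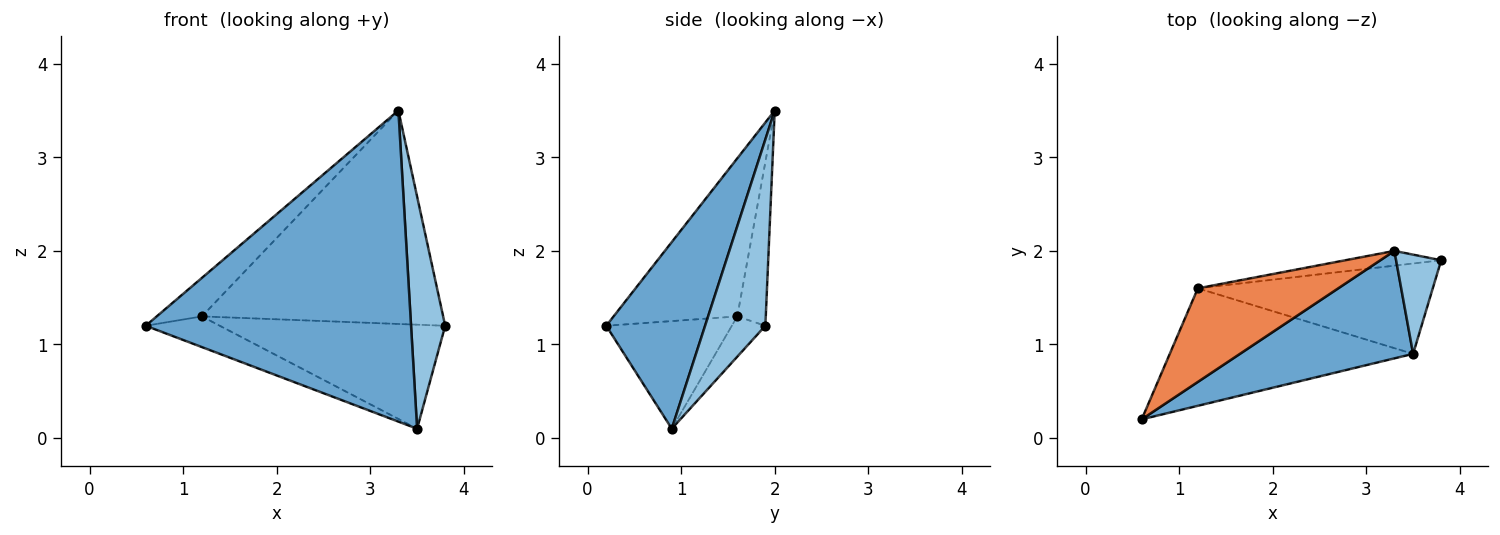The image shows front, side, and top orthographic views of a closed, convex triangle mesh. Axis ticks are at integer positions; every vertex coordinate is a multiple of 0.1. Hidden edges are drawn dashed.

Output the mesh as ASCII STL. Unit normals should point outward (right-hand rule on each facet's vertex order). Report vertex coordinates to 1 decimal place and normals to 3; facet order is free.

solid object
 facet normal 0.332 -0.892 0.308
  outer loop
   vertex 3.3 2.0 3.5
   vertex 0.6 0.2 1.2
   vertex 3.5 0.9 0.1
  endloop
 endfacet
 facet normal 0.852 -0.482 0.206
  outer loop
   vertex 3.3 2.0 3.5
   vertex 3.5 0.9 0.1
   vertex 3.8 1.9 1.2
  endloop
 endfacet
 facet normal -0.393 0.232 -0.890
  outer loop
   vertex 1.2 1.6 1.3
   vertex 3.5 0.9 0.1
   vertex 0.6 0.2 1.2
  endloop
 endfacet
 facet normal -0.112 0.750 -0.652
  outer loop
   vertex 1.2 1.6 1.3
   vertex 3.8 1.9 1.2
   vertex 3.5 0.9 0.1
  endloop
 endfacet
 facet normal -0.721 0.263 0.641
  outer loop
   vertex 1.2 1.6 1.3
   vertex 0.6 0.2 1.2
   vertex 3.3 2.0 3.5
  endloop
 endfacet
 facet normal -0.117 0.991 -0.069
  outer loop
   vertex 1.2 1.6 1.3
   vertex 3.3 2.0 3.5
   vertex 3.8 1.9 1.2
  endloop
 endfacet
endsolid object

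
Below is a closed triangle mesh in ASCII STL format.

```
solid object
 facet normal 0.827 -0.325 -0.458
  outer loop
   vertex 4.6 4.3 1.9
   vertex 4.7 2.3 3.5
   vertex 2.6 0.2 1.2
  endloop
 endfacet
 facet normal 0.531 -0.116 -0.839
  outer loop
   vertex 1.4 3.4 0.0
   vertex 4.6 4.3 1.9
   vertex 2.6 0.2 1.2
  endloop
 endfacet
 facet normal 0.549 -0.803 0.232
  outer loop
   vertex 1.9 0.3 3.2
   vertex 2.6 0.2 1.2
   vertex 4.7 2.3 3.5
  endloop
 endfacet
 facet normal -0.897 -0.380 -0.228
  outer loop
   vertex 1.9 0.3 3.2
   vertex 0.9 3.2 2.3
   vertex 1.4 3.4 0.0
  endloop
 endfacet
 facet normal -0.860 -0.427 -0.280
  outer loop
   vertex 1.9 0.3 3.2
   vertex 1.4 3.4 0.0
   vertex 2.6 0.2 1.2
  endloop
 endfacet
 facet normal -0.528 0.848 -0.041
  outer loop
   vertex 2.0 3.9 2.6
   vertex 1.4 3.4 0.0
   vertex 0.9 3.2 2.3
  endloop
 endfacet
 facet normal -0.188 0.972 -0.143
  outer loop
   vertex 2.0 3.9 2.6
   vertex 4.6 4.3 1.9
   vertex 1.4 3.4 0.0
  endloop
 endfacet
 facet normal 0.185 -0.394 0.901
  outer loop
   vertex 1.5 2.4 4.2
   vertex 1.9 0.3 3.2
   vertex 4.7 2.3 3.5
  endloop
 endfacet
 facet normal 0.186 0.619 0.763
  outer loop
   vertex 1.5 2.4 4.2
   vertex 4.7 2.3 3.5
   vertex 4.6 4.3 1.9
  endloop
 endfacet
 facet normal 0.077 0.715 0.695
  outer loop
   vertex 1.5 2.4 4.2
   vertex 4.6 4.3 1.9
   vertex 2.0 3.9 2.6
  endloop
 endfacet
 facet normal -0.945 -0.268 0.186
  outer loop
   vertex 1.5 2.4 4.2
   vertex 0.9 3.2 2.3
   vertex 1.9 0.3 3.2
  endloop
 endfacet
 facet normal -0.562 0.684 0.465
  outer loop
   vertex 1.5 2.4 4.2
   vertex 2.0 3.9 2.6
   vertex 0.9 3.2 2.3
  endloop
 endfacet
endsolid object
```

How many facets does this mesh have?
12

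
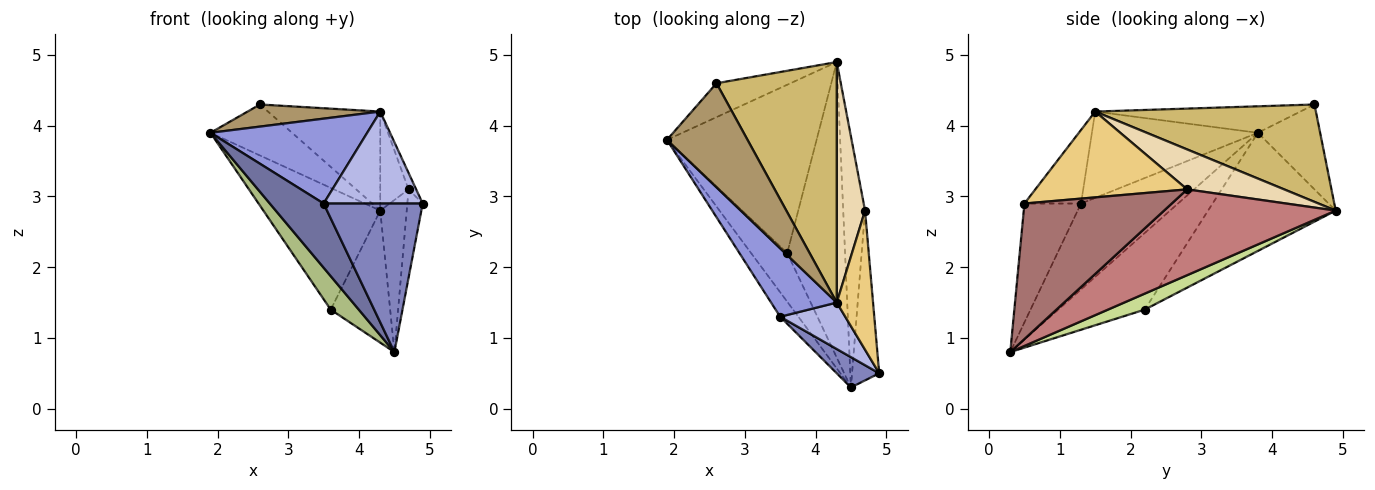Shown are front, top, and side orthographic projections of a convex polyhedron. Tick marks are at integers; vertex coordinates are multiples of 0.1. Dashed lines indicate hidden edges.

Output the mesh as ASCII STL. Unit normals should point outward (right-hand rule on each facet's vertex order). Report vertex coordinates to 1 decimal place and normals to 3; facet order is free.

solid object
 facet normal -0.860 -0.477 -0.182
  outer loop
   vertex 3.5 1.3 2.9
   vertex 1.9 3.8 3.9
   vertex 4.5 0.3 0.8
  endloop
 endfacet
 facet normal -0.489 -0.855 0.174
  outer loop
   vertex 3.5 1.3 2.9
   vertex 4.5 0.3 0.8
   vertex 4.9 0.5 2.9
  endloop
 endfacet
 facet normal -0.636 -0.601 0.484
  outer loop
   vertex 3.5 1.3 2.9
   vertex 4.3 1.5 4.2
   vertex 1.9 3.8 3.9
  endloop
 endfacet
 facet normal -0.454 -0.795 0.402
  outer loop
   vertex 3.5 1.3 2.9
   vertex 4.9 0.5 2.9
   vertex 4.3 1.5 4.2
  endloop
 endfacet
 facet normal -0.539 0.494 -0.682
  outer loop
   vertex 3.6 2.2 1.4
   vertex 1.9 3.8 3.9
   vertex 4.3 4.9 2.8
  endloop
 endfacet
 facet normal -0.868 -0.282 -0.410
  outer loop
   vertex 3.6 2.2 1.4
   vertex 4.5 0.3 0.8
   vertex 1.9 3.8 3.9
  endloop
 endfacet
 facet normal 0.245 0.396 -0.885
  outer loop
   vertex 3.6 2.2 1.4
   vertex 4.3 4.9 2.8
   vertex 4.5 0.3 0.8
  endloop
 endfacet
 facet normal -0.536 0.703 -0.467
  outer loop
   vertex 2.6 4.6 4.3
   vertex 4.3 4.9 2.8
   vertex 1.9 3.8 3.9
  endloop
 endfacet
 facet normal -0.306 -0.198 0.931
  outer loop
   vertex 2.6 4.6 4.3
   vertex 1.9 3.8 3.9
   vertex 4.3 1.5 4.2
  endloop
 endfacet
 facet normal 0.599 0.305 0.740
  outer loop
   vertex 2.6 4.6 4.3
   vertex 4.3 1.5 4.2
   vertex 4.3 4.9 2.8
  endloop
 endfacet
 facet normal 0.920 0.046 0.389
  outer loop
   vertex 4.7 2.8 3.1
   vertex 4.3 1.5 4.2
   vertex 4.9 0.5 2.9
  endloop
 endfacet
 facet normal 0.794 0.232 0.562
  outer loop
   vertex 4.7 2.8 3.1
   vertex 4.3 4.9 2.8
   vertex 4.3 1.5 4.2
  endloop
 endfacet
 facet normal 0.975 0.102 -0.195
  outer loop
   vertex 4.7 2.8 3.1
   vertex 4.9 0.5 2.9
   vertex 4.5 0.3 0.8
  endloop
 endfacet
 facet normal 0.958 0.148 -0.244
  outer loop
   vertex 4.7 2.8 3.1
   vertex 4.5 0.3 0.8
   vertex 4.3 4.9 2.8
  endloop
 endfacet
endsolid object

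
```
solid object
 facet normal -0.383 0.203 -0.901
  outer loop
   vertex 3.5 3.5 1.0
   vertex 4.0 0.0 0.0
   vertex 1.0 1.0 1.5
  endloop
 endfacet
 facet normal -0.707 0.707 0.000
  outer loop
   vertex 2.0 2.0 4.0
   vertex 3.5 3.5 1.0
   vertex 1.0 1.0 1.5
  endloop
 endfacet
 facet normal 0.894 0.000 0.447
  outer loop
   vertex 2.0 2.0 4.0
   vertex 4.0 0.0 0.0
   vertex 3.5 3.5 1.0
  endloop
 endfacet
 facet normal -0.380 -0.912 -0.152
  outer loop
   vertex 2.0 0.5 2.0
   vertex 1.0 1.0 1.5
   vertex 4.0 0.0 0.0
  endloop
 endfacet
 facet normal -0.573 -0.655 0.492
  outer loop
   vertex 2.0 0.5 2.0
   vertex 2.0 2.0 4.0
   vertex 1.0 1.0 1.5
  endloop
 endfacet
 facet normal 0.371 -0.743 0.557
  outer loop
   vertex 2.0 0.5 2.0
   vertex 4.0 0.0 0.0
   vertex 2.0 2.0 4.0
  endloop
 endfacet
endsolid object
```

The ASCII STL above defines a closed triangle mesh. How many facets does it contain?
6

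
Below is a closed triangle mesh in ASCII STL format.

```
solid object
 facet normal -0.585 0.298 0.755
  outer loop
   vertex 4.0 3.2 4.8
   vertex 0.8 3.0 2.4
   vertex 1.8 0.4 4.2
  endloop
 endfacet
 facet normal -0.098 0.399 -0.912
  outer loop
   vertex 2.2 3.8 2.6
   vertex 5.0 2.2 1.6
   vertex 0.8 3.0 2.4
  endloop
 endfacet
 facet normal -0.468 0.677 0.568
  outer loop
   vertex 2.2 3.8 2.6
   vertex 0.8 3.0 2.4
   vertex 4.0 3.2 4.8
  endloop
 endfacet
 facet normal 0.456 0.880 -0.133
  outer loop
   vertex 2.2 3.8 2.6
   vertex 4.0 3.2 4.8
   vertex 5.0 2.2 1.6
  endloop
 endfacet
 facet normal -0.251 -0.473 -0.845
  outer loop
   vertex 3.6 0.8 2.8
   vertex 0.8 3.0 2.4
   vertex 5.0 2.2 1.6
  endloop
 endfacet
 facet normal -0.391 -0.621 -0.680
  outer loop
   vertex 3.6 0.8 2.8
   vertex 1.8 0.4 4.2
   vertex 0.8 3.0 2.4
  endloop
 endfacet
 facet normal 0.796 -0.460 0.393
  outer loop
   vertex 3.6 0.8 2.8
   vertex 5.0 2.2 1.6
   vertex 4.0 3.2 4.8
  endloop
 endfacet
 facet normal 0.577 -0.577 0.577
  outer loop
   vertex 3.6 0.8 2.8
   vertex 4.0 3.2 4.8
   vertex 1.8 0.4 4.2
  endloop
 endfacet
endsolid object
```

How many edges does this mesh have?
12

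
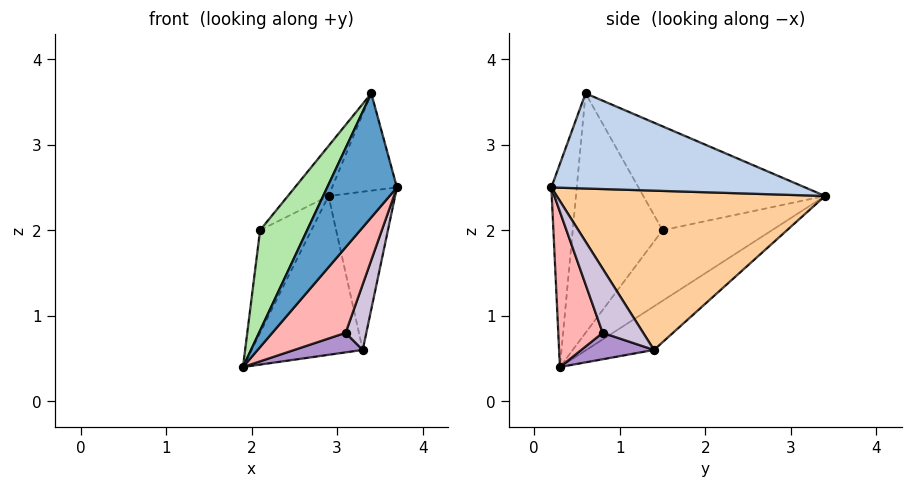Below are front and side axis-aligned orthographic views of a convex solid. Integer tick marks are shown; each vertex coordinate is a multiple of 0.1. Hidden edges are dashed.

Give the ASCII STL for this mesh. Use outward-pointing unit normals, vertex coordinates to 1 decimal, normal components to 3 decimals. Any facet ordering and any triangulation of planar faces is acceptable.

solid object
 facet normal -0.332 -0.912 0.241
  outer loop
   vertex 3.4 0.6 3.6
   vertex 1.9 0.3 0.4
   vertex 3.7 0.2 2.5
  endloop
 endfacet
 facet normal 0.954 0.244 0.172
  outer loop
   vertex 3.4 0.6 3.6
   vertex 3.7 0.2 2.5
   vertex 2.9 3.4 2.4
  endloop
 endfacet
 facet normal -0.355 0.585 -0.729
  outer loop
   vertex 3.3 1.4 0.6
   vertex 1.9 0.3 0.4
   vertex 2.9 3.4 2.4
  endloop
 endfacet
 facet normal 0.969 0.241 -0.052
  outer loop
   vertex 3.3 1.4 0.6
   vertex 2.9 3.4 2.4
   vertex 3.7 0.2 2.5
  endloop
 endfacet
 facet normal -0.887 0.416 -0.201
  outer loop
   vertex 2.1 1.5 2.0
   vertex 2.9 3.4 2.4
   vertex 1.9 0.3 0.4
  endloop
 endfacet
 facet normal -0.805 -0.422 0.417
  outer loop
   vertex 2.1 1.5 2.0
   vertex 1.9 0.3 0.4
   vertex 3.4 0.6 3.6
  endloop
 endfacet
 facet normal -0.720 0.161 0.675
  outer loop
   vertex 2.1 1.5 2.0
   vertex 3.4 0.6 3.6
   vertex 2.9 3.4 2.4
  endloop
 endfacet
 facet normal 0.466 -0.770 -0.436
  outer loop
   vertex 3.1 0.8 0.8
   vertex 3.7 0.2 2.5
   vertex 1.9 0.3 0.4
  endloop
 endfacet
 facet normal 0.438 -0.412 -0.799
  outer loop
   vertex 3.1 0.8 0.8
   vertex 1.9 0.3 0.4
   vertex 3.3 1.4 0.6
  endloop
 endfacet
 facet normal 0.804 -0.411 -0.429
  outer loop
   vertex 3.1 0.8 0.8
   vertex 3.3 1.4 0.6
   vertex 3.7 0.2 2.5
  endloop
 endfacet
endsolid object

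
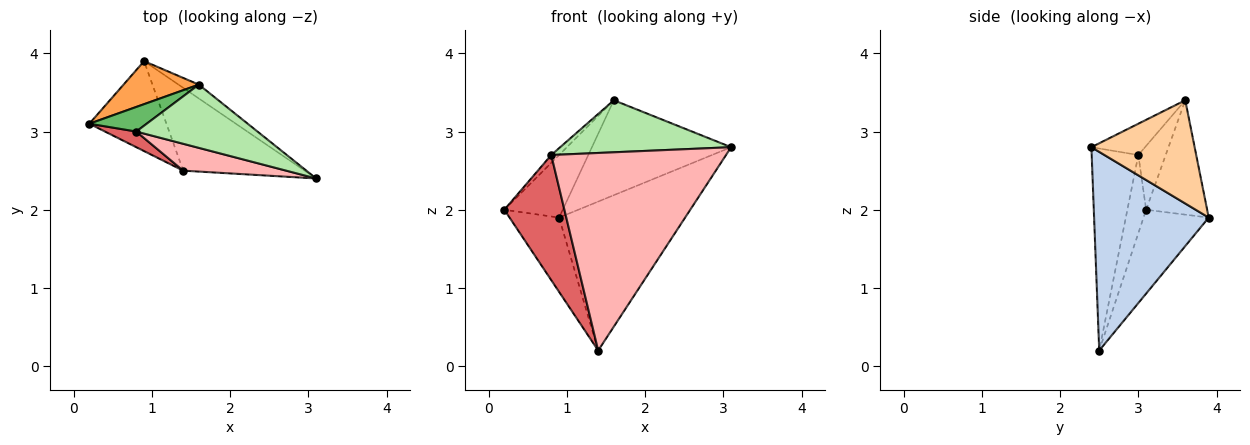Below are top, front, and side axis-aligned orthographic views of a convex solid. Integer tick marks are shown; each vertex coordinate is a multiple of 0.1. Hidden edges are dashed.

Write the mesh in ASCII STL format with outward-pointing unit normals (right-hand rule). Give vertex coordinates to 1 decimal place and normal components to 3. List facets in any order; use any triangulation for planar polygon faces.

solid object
 facet normal -0.642 0.488 -0.591
  outer loop
   vertex 1.4 2.5 0.2
   vertex 0.2 3.1 2.0
   vertex 0.9 3.9 1.9
  endloop
 endfacet
 facet normal 0.622 0.684 -0.380
  outer loop
   vertex 1.4 2.5 0.2
   vertex 0.9 3.9 1.9
   vertex 3.1 2.4 2.8
  endloop
 endfacet
 facet normal -0.652 0.625 0.429
  outer loop
   vertex 1.6 3.6 3.4
   vertex 0.9 3.9 1.9
   vertex 0.2 3.1 2.0
  endloop
 endfacet
 facet normal 0.592 0.798 -0.117
  outer loop
   vertex 1.6 3.6 3.4
   vertex 3.1 2.4 2.8
   vertex 0.9 3.9 1.9
  endloop
 endfacet
 facet normal -0.728 0.208 0.654
  outer loop
   vertex 0.8 3.0 2.7
   vertex 1.6 3.6 3.4
   vertex 0.2 3.1 2.0
  endloop
 endfacet
 facet normal -0.195 -0.623 0.757
  outer loop
   vertex 0.8 3.0 2.7
   vertex 3.1 2.4 2.8
   vertex 1.6 3.6 3.4
  endloop
 endfacet
 facet normal -0.296 -0.948 0.118
  outer loop
   vertex 0.8 3.0 2.7
   vertex 0.2 3.1 2.0
   vertex 1.4 2.5 0.2
  endloop
 endfacet
 facet normal -0.256 -0.958 0.130
  outer loop
   vertex 0.8 3.0 2.7
   vertex 1.4 2.5 0.2
   vertex 3.1 2.4 2.8
  endloop
 endfacet
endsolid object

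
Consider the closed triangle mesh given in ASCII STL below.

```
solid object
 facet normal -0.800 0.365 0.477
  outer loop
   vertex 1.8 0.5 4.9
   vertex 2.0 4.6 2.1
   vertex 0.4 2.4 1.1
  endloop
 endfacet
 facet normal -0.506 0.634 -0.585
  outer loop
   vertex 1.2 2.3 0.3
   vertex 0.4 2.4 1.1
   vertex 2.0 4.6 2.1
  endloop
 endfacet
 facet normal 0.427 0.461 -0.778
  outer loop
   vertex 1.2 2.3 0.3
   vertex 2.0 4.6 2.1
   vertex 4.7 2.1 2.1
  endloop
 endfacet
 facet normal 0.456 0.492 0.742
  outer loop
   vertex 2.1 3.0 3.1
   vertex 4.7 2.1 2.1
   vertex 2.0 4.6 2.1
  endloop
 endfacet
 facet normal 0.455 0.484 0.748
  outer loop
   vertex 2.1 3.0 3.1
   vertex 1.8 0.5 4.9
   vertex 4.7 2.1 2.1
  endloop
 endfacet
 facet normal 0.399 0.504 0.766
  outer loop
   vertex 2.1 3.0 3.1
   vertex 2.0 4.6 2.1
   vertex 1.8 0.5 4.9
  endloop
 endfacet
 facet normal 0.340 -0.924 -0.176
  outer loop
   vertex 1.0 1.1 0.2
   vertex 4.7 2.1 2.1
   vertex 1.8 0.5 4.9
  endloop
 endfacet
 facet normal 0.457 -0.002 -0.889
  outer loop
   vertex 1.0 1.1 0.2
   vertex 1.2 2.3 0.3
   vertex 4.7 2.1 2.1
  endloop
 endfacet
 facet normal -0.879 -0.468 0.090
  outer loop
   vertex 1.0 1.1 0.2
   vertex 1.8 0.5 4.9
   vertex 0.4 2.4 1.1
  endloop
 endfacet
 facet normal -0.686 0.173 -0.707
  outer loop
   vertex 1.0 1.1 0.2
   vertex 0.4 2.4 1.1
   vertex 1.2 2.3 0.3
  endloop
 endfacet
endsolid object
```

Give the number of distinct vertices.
7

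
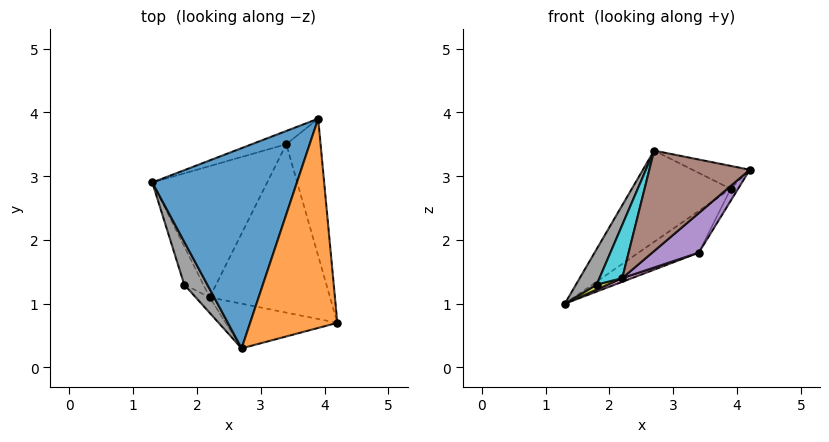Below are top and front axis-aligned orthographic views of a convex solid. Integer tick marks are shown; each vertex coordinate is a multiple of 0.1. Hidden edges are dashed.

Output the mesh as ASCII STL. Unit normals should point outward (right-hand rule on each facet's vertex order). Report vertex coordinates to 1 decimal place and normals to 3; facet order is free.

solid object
 facet normal -0.620 0.326 0.714
  outer loop
   vertex 2.7 0.3 3.4
   vertex 3.9 3.9 2.8
   vertex 1.3 2.9 1.0
  endloop
 endfacet
 facet normal 0.167 0.108 0.980
  outer loop
   vertex 2.7 0.3 3.4
   vertex 4.2 0.7 3.1
   vertex 3.9 3.9 2.8
  endloop
 endfacet
 facet normal -0.155 0.942 -0.299
  outer loop
   vertex 3.4 3.5 1.8
   vertex 1.3 2.9 1.0
   vertex 3.9 3.9 2.8
  endloop
 endfacet
 facet normal 0.887 0.040 -0.460
  outer loop
   vertex 3.4 3.5 1.8
   vertex 3.9 3.9 2.8
   vertex 4.2 0.7 3.1
  endloop
 endfacet
 facet normal 0.616 -0.180 -0.767
  outer loop
   vertex 2.2 1.1 1.4
   vertex 3.4 3.5 1.8
   vertex 4.2 0.7 3.1
  endloop
 endfacet
 facet normal 0.160 -0.902 -0.401
  outer loop
   vertex 2.2 1.1 1.4
   vertex 4.2 0.7 3.1
   vertex 2.7 0.3 3.4
  endloop
 endfacet
 facet normal 0.362 -0.026 -0.932
  outer loop
   vertex 2.2 1.1 1.4
   vertex 1.3 2.9 1.0
   vertex 3.4 3.5 1.8
  endloop
 endfacet
 facet normal -0.929 -0.237 0.285
  outer loop
   vertex 1.8 1.3 1.3
   vertex 2.7 0.3 3.4
   vertex 1.3 2.9 1.0
  endloop
 endfacet
 facet normal 0.181 -0.126 -0.975
  outer loop
   vertex 1.8 1.3 1.3
   vertex 1.3 2.9 1.0
   vertex 2.2 1.1 1.4
  endloop
 endfacet
 facet normal -0.379 -0.888 -0.260
  outer loop
   vertex 1.8 1.3 1.3
   vertex 2.2 1.1 1.4
   vertex 2.7 0.3 3.4
  endloop
 endfacet
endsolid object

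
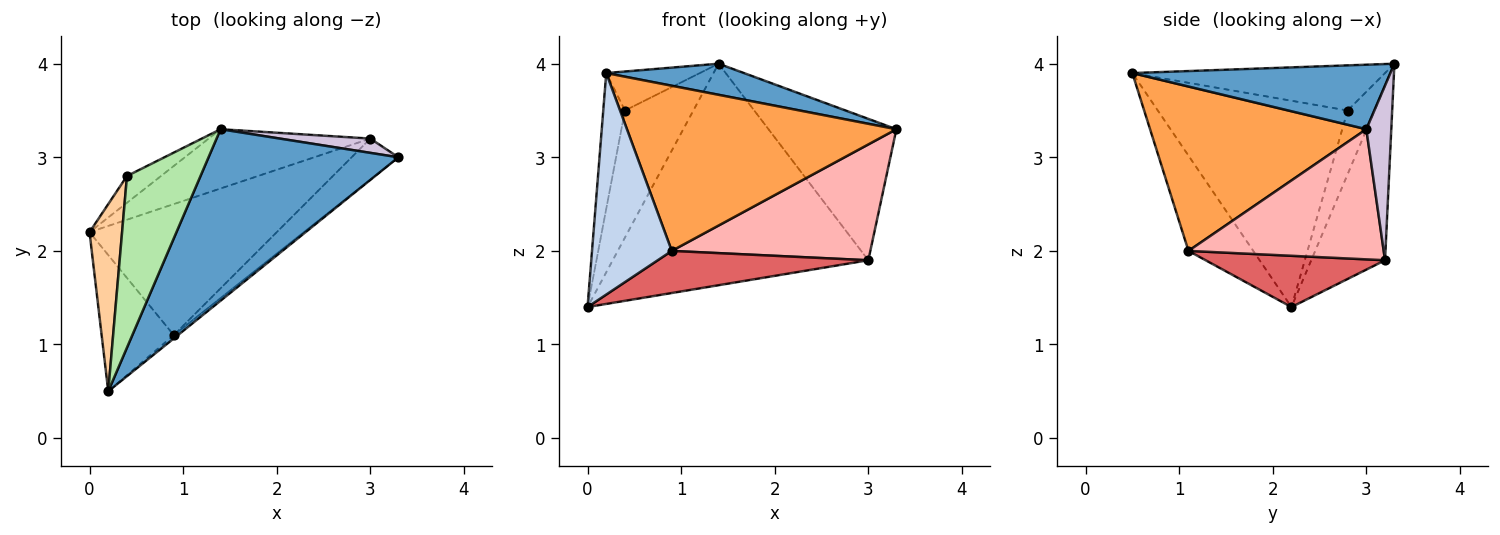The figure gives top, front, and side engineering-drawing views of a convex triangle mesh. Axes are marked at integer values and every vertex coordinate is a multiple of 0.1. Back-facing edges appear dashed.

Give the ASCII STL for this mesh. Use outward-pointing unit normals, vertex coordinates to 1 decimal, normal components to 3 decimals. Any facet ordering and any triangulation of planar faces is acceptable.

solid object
 facet normal 0.317 -0.169 0.933
  outer loop
   vertex 1.4 3.3 4.0
   vertex 0.2 0.5 3.9
   vertex 3.3 3.0 3.3
  endloop
 endfacet
 facet normal -0.569 -0.700 -0.431
  outer loop
   vertex 0.9 1.1 2.0
   vertex 0.2 0.5 3.9
   vertex 0.0 2.2 1.4
  endloop
 endfacet
 facet normal 0.626 -0.780 -0.016
  outer loop
   vertex 0.9 1.1 2.0
   vertex 3.3 3.0 3.3
   vertex 0.2 0.5 3.9
  endloop
 endfacet
 facet normal -0.982 0.112 0.155
  outer loop
   vertex 0.4 2.8 3.5
   vertex 0.0 2.2 1.4
   vertex 0.2 0.5 3.9
  endloop
 endfacet
 facet normal -0.360 0.913 -0.192
  outer loop
   vertex 0.4 2.8 3.5
   vertex 1.4 3.3 4.0
   vertex 0.0 2.2 1.4
  endloop
 endfacet
 facet normal -0.513 0.190 0.837
  outer loop
   vertex 0.4 2.8 3.5
   vertex 0.2 0.5 3.9
   vertex 1.4 3.3 4.0
  endloop
 endfacet
 facet normal 0.252 -0.296 -0.921
  outer loop
   vertex 3.0 3.2 1.9
   vertex 0.9 1.1 2.0
   vertex 0.0 2.2 1.4
  endloop
 endfacet
 facet normal 0.680 -0.691 -0.244
  outer loop
   vertex 3.0 3.2 1.9
   vertex 3.3 3.0 3.3
   vertex 0.9 1.1 2.0
  endloop
 endfacet
 facet normal -0.269 0.930 -0.249
  outer loop
   vertex 3.0 3.2 1.9
   vertex 0.0 2.2 1.4
   vertex 1.4 3.3 4.0
  endloop
 endfacet
 facet normal 0.191 0.977 0.099
  outer loop
   vertex 3.0 3.2 1.9
   vertex 1.4 3.3 4.0
   vertex 3.3 3.0 3.3
  endloop
 endfacet
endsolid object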